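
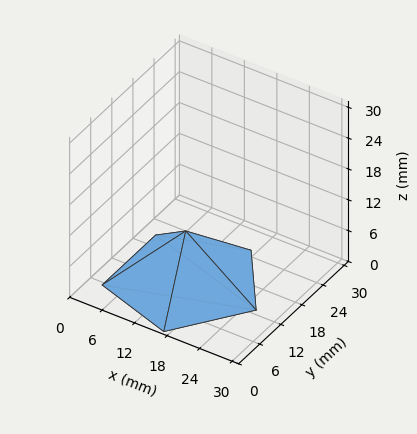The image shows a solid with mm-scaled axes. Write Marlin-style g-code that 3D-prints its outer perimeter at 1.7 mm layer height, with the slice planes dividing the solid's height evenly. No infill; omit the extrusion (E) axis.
Reading the render: the shape is a regular 5-sided pyramid, base circumscribed radius ≈ 13 mm, apex at z ≈ 10 mm (dimensions read to the nearest mm from the axis ticks). For the g-code, the solid's height is divided into equal slices at the stated Δz and each level perimeter traced with G1 moves after a G0 lift.

; perimeter-only toolpath
G21 ; units = mm
G90 ; absolute positioning
G28 ; home
; layer 1
G0 Z1.7
G0 X23.8 Y13.0
G1 X16.3 Y23.3
G1 X4.3 Y19.3
G1 X4.3 Y6.7
G1 X16.3 Y2.7
G1 X23.8 Y13.0
; layer 2
G0 Z3.3
G0 X21.7 Y13.0
G1 X15.7 Y21.3
G1 X6.0 Y18.1
G1 X6.0 Y7.9
G1 X15.7 Y4.7
G1 X21.7 Y13.0
; layer 3
G0 Z5.0
G0 X19.5 Y13.0
G1 X15.0 Y19.2
G1 X7.8 Y16.8
G1 X7.8 Y9.2
G1 X15.0 Y6.8
G1 X19.5 Y13.0
; layer 4
G0 Z6.7
G0 X17.3 Y13.0
G1 X14.3 Y17.1
G1 X9.5 Y15.5
G1 X9.5 Y10.5
G1 X14.3 Y8.9
G1 X17.3 Y13.0
; layer 5
G0 Z8.3
G0 X15.2 Y13.0
G1 X13.7 Y15.1
G1 X11.2 Y14.3
G1 X11.2 Y11.7
G1 X13.7 Y10.9
G1 X15.2 Y13.0
M2 ; end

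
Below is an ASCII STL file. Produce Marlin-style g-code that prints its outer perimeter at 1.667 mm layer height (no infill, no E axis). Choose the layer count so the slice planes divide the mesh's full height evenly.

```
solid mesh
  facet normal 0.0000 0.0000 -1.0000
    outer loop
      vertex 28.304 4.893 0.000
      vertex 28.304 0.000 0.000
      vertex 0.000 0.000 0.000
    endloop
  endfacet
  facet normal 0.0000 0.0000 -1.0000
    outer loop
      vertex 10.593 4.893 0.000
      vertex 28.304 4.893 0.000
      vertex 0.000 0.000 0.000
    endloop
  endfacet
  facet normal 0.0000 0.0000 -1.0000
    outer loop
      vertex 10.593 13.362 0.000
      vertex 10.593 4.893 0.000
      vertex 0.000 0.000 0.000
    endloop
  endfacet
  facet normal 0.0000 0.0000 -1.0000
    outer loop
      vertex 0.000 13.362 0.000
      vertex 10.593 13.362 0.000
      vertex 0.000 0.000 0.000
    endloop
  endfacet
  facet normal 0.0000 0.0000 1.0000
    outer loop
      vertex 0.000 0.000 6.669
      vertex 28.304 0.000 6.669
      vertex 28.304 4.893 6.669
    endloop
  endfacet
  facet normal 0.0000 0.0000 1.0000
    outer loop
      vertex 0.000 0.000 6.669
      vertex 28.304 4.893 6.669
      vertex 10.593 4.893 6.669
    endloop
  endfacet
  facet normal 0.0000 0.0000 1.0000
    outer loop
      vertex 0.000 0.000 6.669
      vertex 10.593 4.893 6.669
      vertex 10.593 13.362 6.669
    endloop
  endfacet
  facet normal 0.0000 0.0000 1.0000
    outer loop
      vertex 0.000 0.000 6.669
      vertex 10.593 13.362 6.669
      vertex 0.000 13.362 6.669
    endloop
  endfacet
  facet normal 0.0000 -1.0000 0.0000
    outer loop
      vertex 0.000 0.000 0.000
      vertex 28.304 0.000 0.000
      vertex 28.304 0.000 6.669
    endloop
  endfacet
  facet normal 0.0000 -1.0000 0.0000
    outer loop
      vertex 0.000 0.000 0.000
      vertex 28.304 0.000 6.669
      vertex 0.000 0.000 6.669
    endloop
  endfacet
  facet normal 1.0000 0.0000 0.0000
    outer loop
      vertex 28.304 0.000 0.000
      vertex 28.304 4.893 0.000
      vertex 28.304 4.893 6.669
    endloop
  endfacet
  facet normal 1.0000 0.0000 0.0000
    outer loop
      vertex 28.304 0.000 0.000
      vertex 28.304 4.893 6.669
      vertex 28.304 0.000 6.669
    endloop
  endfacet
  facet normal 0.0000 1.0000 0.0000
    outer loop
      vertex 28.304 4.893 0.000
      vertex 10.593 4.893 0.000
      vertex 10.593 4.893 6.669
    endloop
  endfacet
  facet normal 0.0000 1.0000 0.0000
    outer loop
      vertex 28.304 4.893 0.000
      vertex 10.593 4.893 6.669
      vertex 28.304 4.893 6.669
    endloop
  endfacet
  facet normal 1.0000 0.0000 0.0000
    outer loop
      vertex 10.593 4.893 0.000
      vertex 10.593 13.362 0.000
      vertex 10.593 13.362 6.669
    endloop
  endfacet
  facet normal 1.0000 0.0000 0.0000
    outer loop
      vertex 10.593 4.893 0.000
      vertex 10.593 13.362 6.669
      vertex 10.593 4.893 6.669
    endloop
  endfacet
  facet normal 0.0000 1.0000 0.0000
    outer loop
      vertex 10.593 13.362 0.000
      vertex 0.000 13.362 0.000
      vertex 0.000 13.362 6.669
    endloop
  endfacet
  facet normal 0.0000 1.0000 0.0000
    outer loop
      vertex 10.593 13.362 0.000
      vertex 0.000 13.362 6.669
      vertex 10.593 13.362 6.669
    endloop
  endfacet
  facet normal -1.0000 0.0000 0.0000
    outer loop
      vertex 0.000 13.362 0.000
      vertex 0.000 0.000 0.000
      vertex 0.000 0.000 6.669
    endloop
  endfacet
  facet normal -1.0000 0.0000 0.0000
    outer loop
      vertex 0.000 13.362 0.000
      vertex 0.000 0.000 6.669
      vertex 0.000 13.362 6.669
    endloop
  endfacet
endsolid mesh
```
; perimeter-only toolpath
G21 ; units = mm
G90 ; absolute positioning
G28 ; home
; layer 1
G0 Z1.667
G0 X0.000 Y0.000
G1 X28.304 Y0.000
G1 X28.304 Y4.893
G1 X10.593 Y4.893
G1 X10.593 Y13.362
G1 X0.000 Y13.362
G1 X0.000 Y0.000
; layer 2
G0 Z3.334
G0 X0.000 Y0.000
G1 X28.304 Y0.000
G1 X28.304 Y4.893
G1 X10.593 Y4.893
G1 X10.593 Y13.362
G1 X0.000 Y13.362
G1 X0.000 Y0.000
; layer 3
G0 Z5.002
G0 X0.000 Y0.000
G1 X28.304 Y0.000
G1 X28.304 Y4.893
G1 X10.593 Y4.893
G1 X10.593 Y13.362
G1 X0.000 Y13.362
G1 X0.000 Y0.000
; layer 4
G0 Z6.669
G0 X0.000 Y0.000
G1 X28.304 Y0.000
G1 X28.304 Y4.893
G1 X10.593 Y4.893
G1 X10.593 Y13.362
G1 X0.000 Y13.362
G1 X0.000 Y0.000
M2 ; end

The solid is an L-shaped prism: outer 28.3 × 13.4 mm, arm thicknesses ≈ 4.89 mm (horizontal) and 10.6 mm (vertical), extruded 6.67 mm in z. Slicing at Δz = 1.667 mm — 4 equal slices spanning the solid's height, so layer i sits at z = i·h/4 — gives 4 non-empty perimeters. Each is a 6-segment closed polygon; G0 lifts to the layer z and rapids to the start vertex, then G1 traces the edges.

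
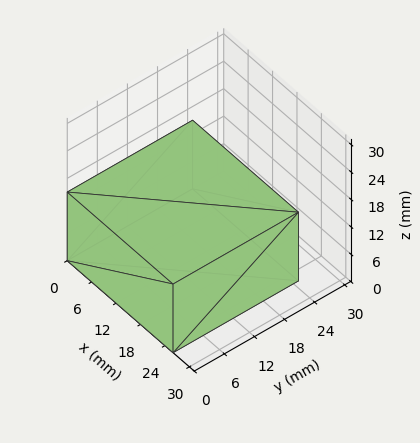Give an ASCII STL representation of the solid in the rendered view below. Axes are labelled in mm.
Reading the render: the shape is a rectangular box, roughly 26 × 25 mm footprint and 15 mm tall (dimensions read to the nearest mm from the axis ticks). For the STL, each face is triangulated and given an outward normal.

solid part
  facet normal 0.0000 0.0000 -1.0000
    outer loop
      vertex 26.0 25.0 0.0
      vertex 26.0 0.0 0.0
      vertex 0.0 0.0 0.0
    endloop
  endfacet
  facet normal 0.0000 0.0000 -1.0000
    outer loop
      vertex 0.0 25.0 0.0
      vertex 26.0 25.0 0.0
      vertex 0.0 0.0 0.0
    endloop
  endfacet
  facet normal 0.0000 0.0000 1.0000
    outer loop
      vertex 0.0 0.0 15.0
      vertex 26.0 0.0 15.0
      vertex 26.0 25.0 15.0
    endloop
  endfacet
  facet normal 0.0000 0.0000 1.0000
    outer loop
      vertex 0.0 0.0 15.0
      vertex 26.0 25.0 15.0
      vertex 0.0 25.0 15.0
    endloop
  endfacet
  facet normal 0.0000 -1.0000 0.0000
    outer loop
      vertex 0.0 0.0 0.0
      vertex 26.0 0.0 0.0
      vertex 26.0 0.0 15.0
    endloop
  endfacet
  facet normal 0.0000 -1.0000 0.0000
    outer loop
      vertex 0.0 0.0 0.0
      vertex 26.0 0.0 15.0
      vertex 0.0 0.0 15.0
    endloop
  endfacet
  facet normal 0.0000 1.0000 0.0000
    outer loop
      vertex 26.0 25.0 15.0
      vertex 26.0 25.0 0.0
      vertex 0.0 25.0 0.0
    endloop
  endfacet
  facet normal 0.0000 1.0000 0.0000
    outer loop
      vertex 0.0 25.0 15.0
      vertex 26.0 25.0 15.0
      vertex 0.0 25.0 0.0
    endloop
  endfacet
  facet normal -1.0000 0.0000 0.0000
    outer loop
      vertex 0.0 25.0 15.0
      vertex 0.0 25.0 0.0
      vertex 0.0 0.0 0.0
    endloop
  endfacet
  facet normal -1.0000 0.0000 0.0000
    outer loop
      vertex 0.0 0.0 15.0
      vertex 0.0 25.0 15.0
      vertex 0.0 0.0 0.0
    endloop
  endfacet
  facet normal 1.0000 0.0000 0.0000
    outer loop
      vertex 26.0 0.0 0.0
      vertex 26.0 25.0 0.0
      vertex 26.0 25.0 15.0
    endloop
  endfacet
  facet normal 1.0000 0.0000 0.0000
    outer loop
      vertex 26.0 0.0 0.0
      vertex 26.0 25.0 15.0
      vertex 26.0 0.0 15.0
    endloop
  endfacet
endsolid part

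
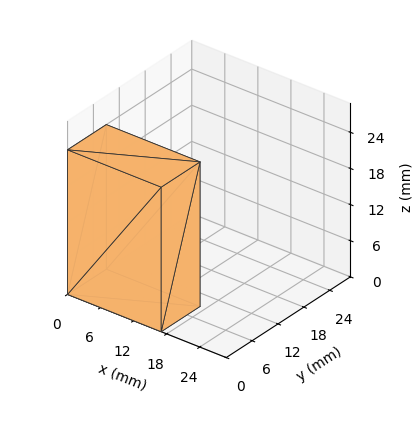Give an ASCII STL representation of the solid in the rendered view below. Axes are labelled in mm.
Reading the render: the shape is a rectangular box, roughly 17 × 9 mm footprint and 24 mm tall (dimensions read to the nearest mm from the axis ticks). For the STL, each face is triangulated and given an outward normal.

solid part
  facet normal 0.0000 0.0000 -1.0000
    outer loop
      vertex 17.00 9.00 0.00
      vertex 17.00 0.00 0.00
      vertex 0.00 0.00 0.00
    endloop
  endfacet
  facet normal 0.0000 0.0000 -1.0000
    outer loop
      vertex 0.00 9.00 0.00
      vertex 17.00 9.00 0.00
      vertex 0.00 0.00 0.00
    endloop
  endfacet
  facet normal 0.0000 0.0000 1.0000
    outer loop
      vertex 0.00 0.00 24.00
      vertex 17.00 0.00 24.00
      vertex 17.00 9.00 24.00
    endloop
  endfacet
  facet normal 0.0000 0.0000 1.0000
    outer loop
      vertex 0.00 0.00 24.00
      vertex 17.00 9.00 24.00
      vertex 0.00 9.00 24.00
    endloop
  endfacet
  facet normal 0.0000 -1.0000 0.0000
    outer loop
      vertex 0.00 0.00 0.00
      vertex 17.00 0.00 0.00
      vertex 17.00 0.00 24.00
    endloop
  endfacet
  facet normal 0.0000 -1.0000 0.0000
    outer loop
      vertex 0.00 0.00 0.00
      vertex 17.00 0.00 24.00
      vertex 0.00 0.00 24.00
    endloop
  endfacet
  facet normal 0.0000 1.0000 0.0000
    outer loop
      vertex 17.00 9.00 24.00
      vertex 17.00 9.00 0.00
      vertex 0.00 9.00 0.00
    endloop
  endfacet
  facet normal 0.0000 1.0000 0.0000
    outer loop
      vertex 0.00 9.00 24.00
      vertex 17.00 9.00 24.00
      vertex 0.00 9.00 0.00
    endloop
  endfacet
  facet normal -1.0000 0.0000 0.0000
    outer loop
      vertex 0.00 9.00 24.00
      vertex 0.00 9.00 0.00
      vertex 0.00 0.00 0.00
    endloop
  endfacet
  facet normal -1.0000 0.0000 0.0000
    outer loop
      vertex 0.00 0.00 24.00
      vertex 0.00 9.00 24.00
      vertex 0.00 0.00 0.00
    endloop
  endfacet
  facet normal 1.0000 0.0000 0.0000
    outer loop
      vertex 17.00 0.00 0.00
      vertex 17.00 9.00 0.00
      vertex 17.00 9.00 24.00
    endloop
  endfacet
  facet normal 1.0000 0.0000 0.0000
    outer loop
      vertex 17.00 0.00 0.00
      vertex 17.00 9.00 24.00
      vertex 17.00 0.00 24.00
    endloop
  endfacet
endsolid part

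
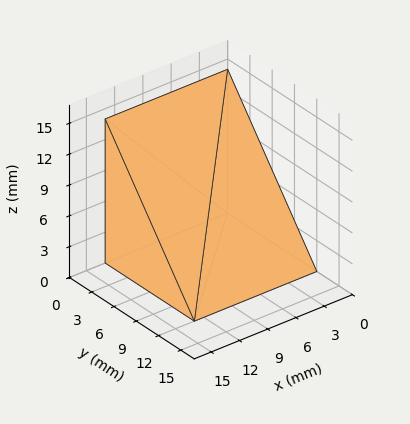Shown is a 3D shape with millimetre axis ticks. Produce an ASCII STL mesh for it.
Reading the render: the shape is a wedge (ramp): 13 × 12 mm base, rising to 14 mm along the y=0 edge and sloping linearly to z=0 at y=12 (dimensions read to the nearest mm from the axis ticks). For the STL, each face is triangulated and given an outward normal.

solid part
  facet normal 0.0000 0.0000 -1.0000
    outer loop
      vertex 13.0 12.0 0.0
      vertex 13.0 0.0 0.0
      vertex 0.0 0.0 0.0
    endloop
  endfacet
  facet normal 0.0000 0.0000 -1.0000
    outer loop
      vertex 0.0 12.0 0.0
      vertex 13.0 12.0 0.0
      vertex 0.0 0.0 0.0
    endloop
  endfacet
  facet normal 0.0000 -1.0000 0.0000
    outer loop
      vertex 0.0 0.0 0.0
      vertex 13.0 0.0 0.0
      vertex 13.0 0.0 14.0
    endloop
  endfacet
  facet normal 0.0000 -1.0000 0.0000
    outer loop
      vertex 0.0 0.0 0.0
      vertex 13.0 0.0 14.0
      vertex 0.0 0.0 14.0
    endloop
  endfacet
  facet normal 0.0000 0.7593 0.6508
    outer loop
      vertex 0.0 0.0 14.0
      vertex 13.0 0.0 14.0
      vertex 13.0 12.0 0.0
    endloop
  endfacet
  facet normal 0.0000 0.7593 0.6508
    outer loop
      vertex 0.0 0.0 14.0
      vertex 13.0 12.0 0.0
      vertex 0.0 12.0 0.0
    endloop
  endfacet
  facet normal -1.0000 0.0000 0.0000
    outer loop
      vertex 0.0 0.0 14.0
      vertex 0.0 12.0 0.0
      vertex 0.0 0.0 0.0
    endloop
  endfacet
  facet normal 1.0000 0.0000 0.0000
    outer loop
      vertex 13.0 0.0 0.0
      vertex 13.0 12.0 0.0
      vertex 13.0 0.0 14.0
    endloop
  endfacet
endsolid part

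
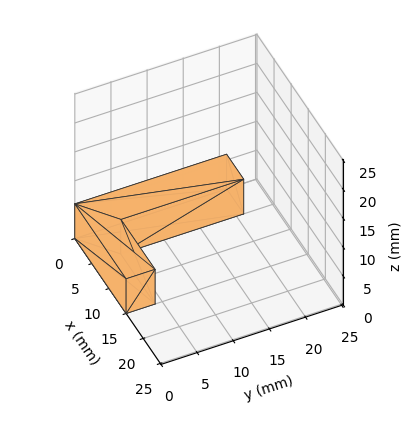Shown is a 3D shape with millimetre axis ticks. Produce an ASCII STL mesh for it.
Reading the render: the shape is an L-shaped prism: outer 15 × 21 mm, arm thicknesses ≈ 4 mm (horizontal) and 5 mm (vertical), extruded 6 mm in z (dimensions read to the nearest mm from the axis ticks). For the STL, each face is triangulated and given an outward normal.

solid part
  facet normal 0.0000 0.0000 -1.0000
    outer loop
      vertex 15.000 4.000 0.000
      vertex 15.000 0.000 0.000
      vertex 0.000 0.000 0.000
    endloop
  endfacet
  facet normal 0.0000 0.0000 -1.0000
    outer loop
      vertex 5.000 4.000 0.000
      vertex 15.000 4.000 0.000
      vertex 0.000 0.000 0.000
    endloop
  endfacet
  facet normal 0.0000 0.0000 -1.0000
    outer loop
      vertex 5.000 21.000 0.000
      vertex 5.000 4.000 0.000
      vertex 0.000 0.000 0.000
    endloop
  endfacet
  facet normal 0.0000 0.0000 -1.0000
    outer loop
      vertex 0.000 21.000 0.000
      vertex 5.000 21.000 0.000
      vertex 0.000 0.000 0.000
    endloop
  endfacet
  facet normal 0.0000 0.0000 1.0000
    outer loop
      vertex 0.000 0.000 6.000
      vertex 15.000 0.000 6.000
      vertex 15.000 4.000 6.000
    endloop
  endfacet
  facet normal 0.0000 0.0000 1.0000
    outer loop
      vertex 0.000 0.000 6.000
      vertex 15.000 4.000 6.000
      vertex 5.000 4.000 6.000
    endloop
  endfacet
  facet normal 0.0000 0.0000 1.0000
    outer loop
      vertex 0.000 0.000 6.000
      vertex 5.000 4.000 6.000
      vertex 5.000 21.000 6.000
    endloop
  endfacet
  facet normal 0.0000 0.0000 1.0000
    outer loop
      vertex 0.000 0.000 6.000
      vertex 5.000 21.000 6.000
      vertex 0.000 21.000 6.000
    endloop
  endfacet
  facet normal 0.0000 -1.0000 0.0000
    outer loop
      vertex 0.000 0.000 0.000
      vertex 15.000 0.000 0.000
      vertex 15.000 0.000 6.000
    endloop
  endfacet
  facet normal 0.0000 -1.0000 0.0000
    outer loop
      vertex 0.000 0.000 0.000
      vertex 15.000 0.000 6.000
      vertex 0.000 0.000 6.000
    endloop
  endfacet
  facet normal 1.0000 0.0000 0.0000
    outer loop
      vertex 15.000 0.000 0.000
      vertex 15.000 4.000 0.000
      vertex 15.000 4.000 6.000
    endloop
  endfacet
  facet normal 1.0000 0.0000 0.0000
    outer loop
      vertex 15.000 0.000 0.000
      vertex 15.000 4.000 6.000
      vertex 15.000 0.000 6.000
    endloop
  endfacet
  facet normal 0.0000 1.0000 0.0000
    outer loop
      vertex 15.000 4.000 0.000
      vertex 5.000 4.000 0.000
      vertex 5.000 4.000 6.000
    endloop
  endfacet
  facet normal 0.0000 1.0000 0.0000
    outer loop
      vertex 15.000 4.000 0.000
      vertex 5.000 4.000 6.000
      vertex 15.000 4.000 6.000
    endloop
  endfacet
  facet normal 1.0000 0.0000 0.0000
    outer loop
      vertex 5.000 4.000 0.000
      vertex 5.000 21.000 0.000
      vertex 5.000 21.000 6.000
    endloop
  endfacet
  facet normal 1.0000 0.0000 0.0000
    outer loop
      vertex 5.000 4.000 0.000
      vertex 5.000 21.000 6.000
      vertex 5.000 4.000 6.000
    endloop
  endfacet
  facet normal 0.0000 1.0000 0.0000
    outer loop
      vertex 5.000 21.000 0.000
      vertex 0.000 21.000 0.000
      vertex 0.000 21.000 6.000
    endloop
  endfacet
  facet normal 0.0000 1.0000 0.0000
    outer loop
      vertex 5.000 21.000 0.000
      vertex 0.000 21.000 6.000
      vertex 5.000 21.000 6.000
    endloop
  endfacet
  facet normal -1.0000 0.0000 0.0000
    outer loop
      vertex 0.000 21.000 0.000
      vertex 0.000 0.000 0.000
      vertex 0.000 0.000 6.000
    endloop
  endfacet
  facet normal -1.0000 0.0000 0.0000
    outer loop
      vertex 0.000 21.000 0.000
      vertex 0.000 0.000 6.000
      vertex 0.000 21.000 6.000
    endloop
  endfacet
endsolid part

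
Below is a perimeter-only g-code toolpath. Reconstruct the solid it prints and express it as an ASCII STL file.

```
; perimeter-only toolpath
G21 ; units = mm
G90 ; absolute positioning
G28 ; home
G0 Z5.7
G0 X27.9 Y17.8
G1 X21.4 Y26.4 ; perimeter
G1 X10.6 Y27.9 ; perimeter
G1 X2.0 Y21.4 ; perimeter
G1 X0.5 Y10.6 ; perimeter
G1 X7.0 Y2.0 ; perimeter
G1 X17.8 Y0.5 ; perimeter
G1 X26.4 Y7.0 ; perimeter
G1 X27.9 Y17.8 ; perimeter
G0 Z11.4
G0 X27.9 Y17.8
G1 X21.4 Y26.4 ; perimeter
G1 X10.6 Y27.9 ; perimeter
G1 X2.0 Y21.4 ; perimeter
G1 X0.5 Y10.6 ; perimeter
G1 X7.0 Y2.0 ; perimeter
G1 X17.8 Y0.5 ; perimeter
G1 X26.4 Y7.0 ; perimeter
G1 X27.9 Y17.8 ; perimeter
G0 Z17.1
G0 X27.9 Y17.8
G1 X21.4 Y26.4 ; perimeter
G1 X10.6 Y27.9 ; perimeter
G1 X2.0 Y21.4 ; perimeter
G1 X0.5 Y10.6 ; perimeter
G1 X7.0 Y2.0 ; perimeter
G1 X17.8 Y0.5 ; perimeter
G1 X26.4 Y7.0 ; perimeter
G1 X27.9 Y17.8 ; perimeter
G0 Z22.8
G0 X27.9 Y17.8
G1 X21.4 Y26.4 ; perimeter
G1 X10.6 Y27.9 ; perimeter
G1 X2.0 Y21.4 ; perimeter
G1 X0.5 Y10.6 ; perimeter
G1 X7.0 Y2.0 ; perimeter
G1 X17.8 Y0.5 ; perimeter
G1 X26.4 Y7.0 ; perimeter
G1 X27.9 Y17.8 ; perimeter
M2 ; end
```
solid part
  facet normal 0.0000 0.0000 -1.0000
    outer loop
      vertex 10.6 27.9 0.0
      vertex 21.4 26.4 0.0
      vertex 27.9 17.8 0.0
    endloop
  endfacet
  facet normal 0.0000 0.0000 -1.0000
    outer loop
      vertex 2.0 21.4 0.0
      vertex 10.6 27.9 0.0
      vertex 27.9 17.8 0.0
    endloop
  endfacet
  facet normal 0.0000 0.0000 -1.0000
    outer loop
      vertex 0.5 10.6 0.0
      vertex 2.0 21.4 0.0
      vertex 27.9 17.8 0.0
    endloop
  endfacet
  facet normal 0.0000 0.0000 -1.0000
    outer loop
      vertex 7.0 2.0 0.0
      vertex 0.5 10.6 0.0
      vertex 27.9 17.8 0.0
    endloop
  endfacet
  facet normal 0.0000 0.0000 -1.0000
    outer loop
      vertex 17.8 0.5 0.0
      vertex 7.0 2.0 0.0
      vertex 27.9 17.8 0.0
    endloop
  endfacet
  facet normal 0.0000 0.0000 -1.0000
    outer loop
      vertex 26.4 7.0 0.0
      vertex 17.8 0.5 0.0
      vertex 27.9 17.8 0.0
    endloop
  endfacet
  facet normal 0.0000 0.0000 1.0000
    outer loop
      vertex 27.9 17.8 22.8
      vertex 21.4 26.4 22.8
      vertex 10.6 27.9 22.8
    endloop
  endfacet
  facet normal 0.0000 0.0000 1.0000
    outer loop
      vertex 27.9 17.8 22.8
      vertex 10.6 27.9 22.8
      vertex 2.0 21.4 22.8
    endloop
  endfacet
  facet normal 0.0000 0.0000 1.0000
    outer loop
      vertex 27.9 17.8 22.8
      vertex 2.0 21.4 22.8
      vertex 0.5 10.6 22.8
    endloop
  endfacet
  facet normal 0.0000 0.0000 1.0000
    outer loop
      vertex 27.9 17.8 22.8
      vertex 0.5 10.6 22.8
      vertex 7.0 2.0 22.8
    endloop
  endfacet
  facet normal 0.0000 0.0000 1.0000
    outer loop
      vertex 27.9 17.8 22.8
      vertex 7.0 2.0 22.8
      vertex 17.8 0.5 22.8
    endloop
  endfacet
  facet normal 0.0000 0.0000 1.0000
    outer loop
      vertex 27.9 17.8 22.8
      vertex 17.8 0.5 22.8
      vertex 26.4 7.0 22.8
    endloop
  endfacet
  facet normal 0.7978 0.6030 0.0000
    outer loop
      vertex 27.9 17.8 0.0
      vertex 21.4 26.4 0.0
      vertex 21.4 26.4 22.8
    endloop
  endfacet
  facet normal 0.7978 0.6030 0.0000
    outer loop
      vertex 27.9 17.8 0.0
      vertex 21.4 26.4 22.8
      vertex 27.9 17.8 22.8
    endloop
  endfacet
  facet normal 0.1376 0.9905 0.0000
    outer loop
      vertex 21.4 26.4 0.0
      vertex 10.6 27.9 0.0
      vertex 10.6 27.9 22.8
    endloop
  endfacet
  facet normal 0.1376 0.9905 0.0000
    outer loop
      vertex 21.4 26.4 0.0
      vertex 10.6 27.9 22.8
      vertex 21.4 26.4 22.8
    endloop
  endfacet
  facet normal -0.6030 0.7978 0.0000
    outer loop
      vertex 10.6 27.9 0.0
      vertex 2.0 21.4 0.0
      vertex 2.0 21.4 22.8
    endloop
  endfacet
  facet normal -0.6030 0.7978 0.0000
    outer loop
      vertex 10.6 27.9 0.0
      vertex 2.0 21.4 22.8
      vertex 10.6 27.9 22.8
    endloop
  endfacet
  facet normal -0.9905 0.1376 0.0000
    outer loop
      vertex 2.0 21.4 0.0
      vertex 0.5 10.6 0.0
      vertex 0.5 10.6 22.8
    endloop
  endfacet
  facet normal -0.9905 0.1376 0.0000
    outer loop
      vertex 2.0 21.4 0.0
      vertex 0.5 10.6 22.8
      vertex 2.0 21.4 22.8
    endloop
  endfacet
  facet normal -0.7978 -0.6030 0.0000
    outer loop
      vertex 0.5 10.6 0.0
      vertex 7.0 2.0 0.0
      vertex 7.0 2.0 22.8
    endloop
  endfacet
  facet normal -0.7978 -0.6030 0.0000
    outer loop
      vertex 0.5 10.6 0.0
      vertex 7.0 2.0 22.8
      vertex 0.5 10.6 22.8
    endloop
  endfacet
  facet normal -0.1376 -0.9905 0.0000
    outer loop
      vertex 7.0 2.0 0.0
      vertex 17.8 0.5 0.0
      vertex 17.8 0.5 22.8
    endloop
  endfacet
  facet normal -0.1376 -0.9905 0.0000
    outer loop
      vertex 7.0 2.0 0.0
      vertex 17.8 0.5 22.8
      vertex 7.0 2.0 22.8
    endloop
  endfacet
  facet normal 0.6030 -0.7978 0.0000
    outer loop
      vertex 17.8 0.5 0.0
      vertex 26.4 7.0 0.0
      vertex 26.4 7.0 22.8
    endloop
  endfacet
  facet normal 0.6030 -0.7978 0.0000
    outer loop
      vertex 17.8 0.5 0.0
      vertex 26.4 7.0 22.8
      vertex 17.8 0.5 22.8
    endloop
  endfacet
  facet normal 0.9905 -0.1376 0.0000
    outer loop
      vertex 26.4 7.0 0.0
      vertex 27.9 17.8 0.0
      vertex 27.9 17.8 22.8
    endloop
  endfacet
  facet normal 0.9905 -0.1376 0.0000
    outer loop
      vertex 26.4 7.0 0.0
      vertex 27.9 17.8 22.8
      vertex 26.4 7.0 22.8
    endloop
  endfacet
endsolid part

The G0 Z moves step by Δz≈5.7 mm. Every layer's G1 loop is the same polygon, so the solid is a straight extrusion of it from z=0 to z≈22.8. Closing with flat bottom and top caps and triangulating gives 28 facets — a regular 8-sided prism (a cylinder approximated with 8 flat sides), circumscribed radius ≈ 14.2 mm, height ≈ 22.8 mm.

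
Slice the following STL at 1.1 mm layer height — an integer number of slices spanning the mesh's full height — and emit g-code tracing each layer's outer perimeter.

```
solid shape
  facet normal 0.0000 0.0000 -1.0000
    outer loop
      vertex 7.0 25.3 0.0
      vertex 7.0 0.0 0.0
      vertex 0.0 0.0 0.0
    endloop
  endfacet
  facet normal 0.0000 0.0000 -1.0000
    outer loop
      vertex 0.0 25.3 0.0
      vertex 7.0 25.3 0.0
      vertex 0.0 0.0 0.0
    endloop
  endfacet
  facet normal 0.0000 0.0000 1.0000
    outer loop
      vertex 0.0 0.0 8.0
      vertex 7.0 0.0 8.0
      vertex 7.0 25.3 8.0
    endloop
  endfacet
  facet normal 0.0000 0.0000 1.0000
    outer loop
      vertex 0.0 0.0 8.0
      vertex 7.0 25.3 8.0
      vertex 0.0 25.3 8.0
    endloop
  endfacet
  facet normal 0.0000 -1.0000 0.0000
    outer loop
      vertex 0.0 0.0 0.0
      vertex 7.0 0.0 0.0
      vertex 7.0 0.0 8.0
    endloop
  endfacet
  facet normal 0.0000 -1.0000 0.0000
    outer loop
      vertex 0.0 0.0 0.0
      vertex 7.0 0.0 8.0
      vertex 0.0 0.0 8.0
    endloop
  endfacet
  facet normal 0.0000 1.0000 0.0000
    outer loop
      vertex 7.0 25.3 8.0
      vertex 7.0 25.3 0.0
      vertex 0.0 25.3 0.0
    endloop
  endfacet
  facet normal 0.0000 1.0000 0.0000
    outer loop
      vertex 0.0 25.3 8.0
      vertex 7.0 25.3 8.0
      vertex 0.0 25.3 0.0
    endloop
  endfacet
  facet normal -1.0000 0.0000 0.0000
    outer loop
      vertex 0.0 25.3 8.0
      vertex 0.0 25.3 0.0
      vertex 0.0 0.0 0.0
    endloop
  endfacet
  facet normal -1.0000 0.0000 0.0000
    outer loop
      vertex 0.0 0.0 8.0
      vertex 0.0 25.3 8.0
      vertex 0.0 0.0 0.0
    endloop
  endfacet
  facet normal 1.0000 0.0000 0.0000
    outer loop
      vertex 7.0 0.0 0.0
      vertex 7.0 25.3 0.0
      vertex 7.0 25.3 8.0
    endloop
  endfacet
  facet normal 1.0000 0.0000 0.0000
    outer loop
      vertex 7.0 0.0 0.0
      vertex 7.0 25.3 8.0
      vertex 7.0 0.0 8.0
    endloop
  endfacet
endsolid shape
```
; perimeter-only toolpath
G21 ; units = mm
G90 ; absolute positioning
G28 ; home
; layer 1
G0 Z1.1
G0 X0.0 Y0.0
G1 X7.0 Y0.0
G1 X7.0 Y25.3
G1 X0.0 Y25.3
G1 X0.0 Y0.0
; layer 2
G0 Z2.3
G0 X0.0 Y0.0
G1 X7.0 Y0.0
G1 X7.0 Y25.3
G1 X0.0 Y25.3
G1 X0.0 Y0.0
; layer 3
G0 Z3.4
G0 X0.0 Y0.0
G1 X7.0 Y0.0
G1 X7.0 Y25.3
G1 X0.0 Y25.3
G1 X0.0 Y0.0
; layer 4
G0 Z4.6
G0 X0.0 Y0.0
G1 X7.0 Y0.0
G1 X7.0 Y25.3
G1 X0.0 Y25.3
G1 X0.0 Y0.0
; layer 5
G0 Z5.7
G0 X0.0 Y0.0
G1 X7.0 Y0.0
G1 X7.0 Y25.3
G1 X0.0 Y25.3
G1 X0.0 Y0.0
; layer 6
G0 Z6.9
G0 X0.0 Y0.0
G1 X7.0 Y0.0
G1 X7.0 Y25.3
G1 X0.0 Y25.3
G1 X0.0 Y0.0
; layer 7
G0 Z8.0
G0 X0.0 Y0.0
G1 X7.0 Y0.0
G1 X7.0 Y25.3
G1 X0.0 Y25.3
G1 X0.0 Y0.0
M2 ; end

The solid is a rectangular box, roughly 7 × 25.3 mm footprint and 8 mm tall. Slicing at Δz = 1.1 mm — 7 equal slices spanning the solid's height, so layer i sits at z = i·h/7 — gives 7 non-empty perimeters. Each is a 4-segment closed polygon; G0 lifts to the layer z and rapids to the start vertex, then G1 traces the edges.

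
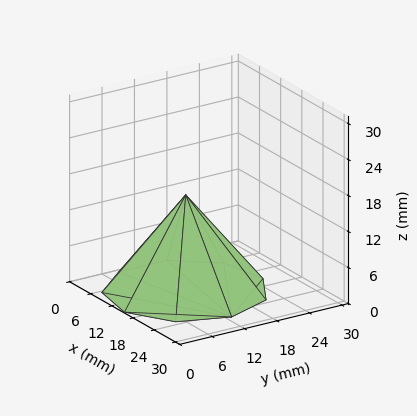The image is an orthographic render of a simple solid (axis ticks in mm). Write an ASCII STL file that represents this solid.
Reading the render: the shape is a regular 9-sided pyramid, base circumscribed radius ≈ 13 mm, apex at z ≈ 16 mm (dimensions read to the nearest mm from the axis ticks). For the STL, each face is triangulated and given an outward normal.

solid part
  facet normal 0.0000 0.0000 -1.0000
    outer loop
      vertex 15.257 25.803 0.000
      vertex 22.959 21.356 0.000
      vertex 26.000 13.000 0.000
    endloop
  endfacet
  facet normal 0.0000 0.0000 -1.0000
    outer loop
      vertex 6.500 24.258 0.000
      vertex 15.257 25.803 0.000
      vertex 26.000 13.000 0.000
    endloop
  endfacet
  facet normal 0.0000 0.0000 -1.0000
    outer loop
      vertex 0.784 17.446 0.000
      vertex 6.500 24.258 0.000
      vertex 26.000 13.000 0.000
    endloop
  endfacet
  facet normal 0.0000 0.0000 -1.0000
    outer loop
      vertex 0.784 8.554 0.000
      vertex 0.784 17.446 0.000
      vertex 26.000 13.000 0.000
    endloop
  endfacet
  facet normal 0.0000 0.0000 -1.0000
    outer loop
      vertex 6.500 1.742 0.000
      vertex 0.784 8.554 0.000
      vertex 26.000 13.000 0.000
    endloop
  endfacet
  facet normal 0.0000 0.0000 -1.0000
    outer loop
      vertex 15.257 0.197 0.000
      vertex 6.500 1.742 0.000
      vertex 26.000 13.000 0.000
    endloop
  endfacet
  facet normal 0.0000 0.0000 -1.0000
    outer loop
      vertex 22.959 4.644 0.000
      vertex 15.257 0.197 0.000
      vertex 26.000 13.000 0.000
    endloop
  endfacet
  facet normal 0.7469 0.2718 0.6069
    outer loop
      vertex 26.000 13.000 0.000
      vertex 22.959 21.356 0.000
      vertex 13.000 13.000 16.000
    endloop
  endfacet
  facet normal 0.3974 0.6883 0.6068
    outer loop
      vertex 22.959 21.356 0.000
      vertex 15.257 25.803 0.000
      vertex 13.000 13.000 16.000
    endloop
  endfacet
  facet normal -0.1381 0.7827 0.6068
    outer loop
      vertex 15.257 25.803 0.000
      vertex 6.500 24.258 0.000
      vertex 13.000 13.000 16.000
    endloop
  endfacet
  facet normal -0.6089 0.5109 0.6068
    outer loop
      vertex 6.500 24.258 0.000
      vertex 0.784 17.446 0.000
      vertex 13.000 13.000 16.000
    endloop
  endfacet
  facet normal -0.7948 0.0000 0.6068
    outer loop
      vertex 0.784 17.446 0.000
      vertex 0.784 8.554 0.000
      vertex 13.000 13.000 16.000
    endloop
  endfacet
  facet normal -0.6089 -0.5109 0.6068
    outer loop
      vertex 0.784 8.554 0.000
      vertex 6.500 1.742 0.000
      vertex 13.000 13.000 16.000
    endloop
  endfacet
  facet normal -0.1381 -0.7827 0.6068
    outer loop
      vertex 6.500 1.742 0.000
      vertex 15.257 0.197 0.000
      vertex 13.000 13.000 16.000
    endloop
  endfacet
  facet normal 0.3974 -0.6883 0.6068
    outer loop
      vertex 15.257 0.197 0.000
      vertex 22.959 4.644 0.000
      vertex 13.000 13.000 16.000
    endloop
  endfacet
  facet normal 0.7469 -0.2718 0.6069
    outer loop
      vertex 22.959 4.644 0.000
      vertex 26.000 13.000 0.000
      vertex 13.000 13.000 16.000
    endloop
  endfacet
endsolid part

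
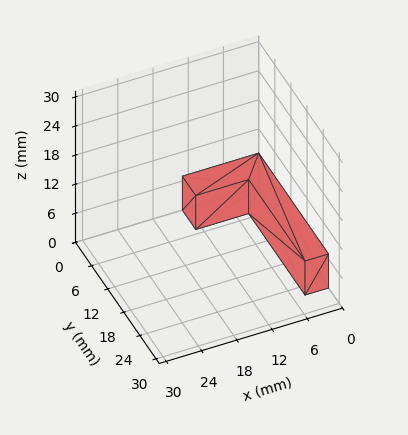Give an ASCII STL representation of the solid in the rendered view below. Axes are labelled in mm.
Reading the render: the shape is an L-shaped prism: outer 13 × 26 mm, arm thicknesses ≈ 5 mm (horizontal) and 4 mm (vertical), extruded 7 mm in z (dimensions read to the nearest mm from the axis ticks). For the STL, each face is triangulated and given an outward normal.

solid part
  facet normal 0.0000 0.0000 -1.0000
    outer loop
      vertex 13.0 5.0 0.0
      vertex 13.0 0.0 0.0
      vertex 0.0 0.0 0.0
    endloop
  endfacet
  facet normal 0.0000 0.0000 -1.0000
    outer loop
      vertex 4.0 5.0 0.0
      vertex 13.0 5.0 0.0
      vertex 0.0 0.0 0.0
    endloop
  endfacet
  facet normal 0.0000 0.0000 -1.0000
    outer loop
      vertex 4.0 26.0 0.0
      vertex 4.0 5.0 0.0
      vertex 0.0 0.0 0.0
    endloop
  endfacet
  facet normal 0.0000 0.0000 -1.0000
    outer loop
      vertex 0.0 26.0 0.0
      vertex 4.0 26.0 0.0
      vertex 0.0 0.0 0.0
    endloop
  endfacet
  facet normal 0.0000 0.0000 1.0000
    outer loop
      vertex 0.0 0.0 7.0
      vertex 13.0 0.0 7.0
      vertex 13.0 5.0 7.0
    endloop
  endfacet
  facet normal 0.0000 0.0000 1.0000
    outer loop
      vertex 0.0 0.0 7.0
      vertex 13.0 5.0 7.0
      vertex 4.0 5.0 7.0
    endloop
  endfacet
  facet normal 0.0000 0.0000 1.0000
    outer loop
      vertex 0.0 0.0 7.0
      vertex 4.0 5.0 7.0
      vertex 4.0 26.0 7.0
    endloop
  endfacet
  facet normal 0.0000 0.0000 1.0000
    outer loop
      vertex 0.0 0.0 7.0
      vertex 4.0 26.0 7.0
      vertex 0.0 26.0 7.0
    endloop
  endfacet
  facet normal 0.0000 -1.0000 0.0000
    outer loop
      vertex 0.0 0.0 0.0
      vertex 13.0 0.0 0.0
      vertex 13.0 0.0 7.0
    endloop
  endfacet
  facet normal 0.0000 -1.0000 0.0000
    outer loop
      vertex 0.0 0.0 0.0
      vertex 13.0 0.0 7.0
      vertex 0.0 0.0 7.0
    endloop
  endfacet
  facet normal 1.0000 0.0000 0.0000
    outer loop
      vertex 13.0 0.0 0.0
      vertex 13.0 5.0 0.0
      vertex 13.0 5.0 7.0
    endloop
  endfacet
  facet normal 1.0000 0.0000 0.0000
    outer loop
      vertex 13.0 0.0 0.0
      vertex 13.0 5.0 7.0
      vertex 13.0 0.0 7.0
    endloop
  endfacet
  facet normal 0.0000 1.0000 0.0000
    outer loop
      vertex 13.0 5.0 0.0
      vertex 4.0 5.0 0.0
      vertex 4.0 5.0 7.0
    endloop
  endfacet
  facet normal 0.0000 1.0000 0.0000
    outer loop
      vertex 13.0 5.0 0.0
      vertex 4.0 5.0 7.0
      vertex 13.0 5.0 7.0
    endloop
  endfacet
  facet normal 1.0000 0.0000 0.0000
    outer loop
      vertex 4.0 5.0 0.0
      vertex 4.0 26.0 0.0
      vertex 4.0 26.0 7.0
    endloop
  endfacet
  facet normal 1.0000 0.0000 0.0000
    outer loop
      vertex 4.0 5.0 0.0
      vertex 4.0 26.0 7.0
      vertex 4.0 5.0 7.0
    endloop
  endfacet
  facet normal 0.0000 1.0000 0.0000
    outer loop
      vertex 4.0 26.0 0.0
      vertex 0.0 26.0 0.0
      vertex 0.0 26.0 7.0
    endloop
  endfacet
  facet normal 0.0000 1.0000 0.0000
    outer loop
      vertex 4.0 26.0 0.0
      vertex 0.0 26.0 7.0
      vertex 4.0 26.0 7.0
    endloop
  endfacet
  facet normal -1.0000 0.0000 0.0000
    outer loop
      vertex 0.0 26.0 0.0
      vertex 0.0 0.0 0.0
      vertex 0.0 0.0 7.0
    endloop
  endfacet
  facet normal -1.0000 0.0000 0.0000
    outer loop
      vertex 0.0 26.0 0.0
      vertex 0.0 0.0 7.0
      vertex 0.0 26.0 7.0
    endloop
  endfacet
endsolid part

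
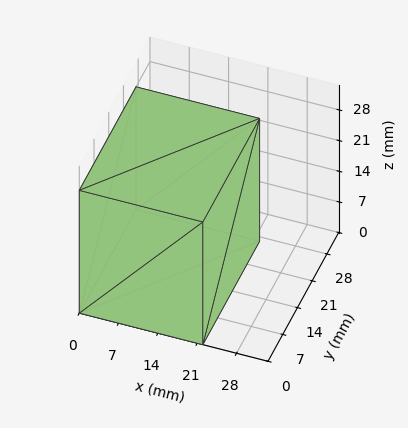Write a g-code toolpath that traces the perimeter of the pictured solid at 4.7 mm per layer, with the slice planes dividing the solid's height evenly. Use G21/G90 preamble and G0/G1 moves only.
Reading the render: the shape is a rectangular box, roughly 22 × 27 mm footprint and 28 mm tall (dimensions read to the nearest mm from the axis ticks). For the g-code, the solid's height is divided into equal slices at the stated Δz and each level perimeter traced with G1 moves after a G0 lift.

; perimeter-only toolpath
G21 ; units = mm
G90 ; absolute positioning
G28 ; home
; layer 1
G0 Z4.7
G0 X0.0 Y0.0
G1 X22.0 Y0.0
G1 X22.0 Y27.0
G1 X0.0 Y27.0
G1 X0.0 Y0.0
; layer 2
G0 Z9.3
G0 X0.0 Y0.0
G1 X22.0 Y0.0
G1 X22.0 Y27.0
G1 X0.0 Y27.0
G1 X0.0 Y0.0
; layer 3
G0 Z14.0
G0 X0.0 Y0.0
G1 X22.0 Y0.0
G1 X22.0 Y27.0
G1 X0.0 Y27.0
G1 X0.0 Y0.0
; layer 4
G0 Z18.7
G0 X0.0 Y0.0
G1 X22.0 Y0.0
G1 X22.0 Y27.0
G1 X0.0 Y27.0
G1 X0.0 Y0.0
; layer 5
G0 Z23.3
G0 X0.0 Y0.0
G1 X22.0 Y0.0
G1 X22.0 Y27.0
G1 X0.0 Y27.0
G1 X0.0 Y0.0
; layer 6
G0 Z28.0
G0 X0.0 Y0.0
G1 X22.0 Y0.0
G1 X22.0 Y27.0
G1 X0.0 Y27.0
G1 X0.0 Y0.0
M2 ; end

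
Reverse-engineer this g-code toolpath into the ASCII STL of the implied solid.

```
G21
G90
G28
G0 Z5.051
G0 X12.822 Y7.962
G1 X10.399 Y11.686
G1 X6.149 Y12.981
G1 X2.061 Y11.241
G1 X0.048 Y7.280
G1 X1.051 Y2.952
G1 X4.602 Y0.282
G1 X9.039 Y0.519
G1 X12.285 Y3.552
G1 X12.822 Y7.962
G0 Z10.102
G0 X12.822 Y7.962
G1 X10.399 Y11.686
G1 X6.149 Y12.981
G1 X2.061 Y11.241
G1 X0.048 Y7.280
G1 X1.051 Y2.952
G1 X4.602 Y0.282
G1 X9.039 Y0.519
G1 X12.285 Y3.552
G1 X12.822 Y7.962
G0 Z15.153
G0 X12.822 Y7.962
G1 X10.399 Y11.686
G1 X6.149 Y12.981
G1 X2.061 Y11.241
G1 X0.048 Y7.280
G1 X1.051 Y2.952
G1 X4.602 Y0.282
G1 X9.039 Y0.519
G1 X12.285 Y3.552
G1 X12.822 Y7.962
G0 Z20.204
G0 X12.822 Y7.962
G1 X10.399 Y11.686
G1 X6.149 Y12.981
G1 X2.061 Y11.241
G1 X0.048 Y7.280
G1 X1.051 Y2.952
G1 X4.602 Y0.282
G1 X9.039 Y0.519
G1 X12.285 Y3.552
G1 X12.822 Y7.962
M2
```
solid part
  facet normal 0.0000 0.0000 -1.0000
    outer loop
      vertex 6.149 12.981 0.000
      vertex 10.399 11.686 0.000
      vertex 12.822 7.962 0.000
    endloop
  endfacet
  facet normal 0.0000 0.0000 -1.0000
    outer loop
      vertex 2.061 11.241 0.000
      vertex 6.149 12.981 0.000
      vertex 12.822 7.962 0.000
    endloop
  endfacet
  facet normal 0.0000 0.0000 -1.0000
    outer loop
      vertex 0.048 7.280 0.000
      vertex 2.061 11.241 0.000
      vertex 12.822 7.962 0.000
    endloop
  endfacet
  facet normal 0.0000 0.0000 -1.0000
    outer loop
      vertex 1.051 2.952 0.000
      vertex 0.048 7.280 0.000
      vertex 12.822 7.962 0.000
    endloop
  endfacet
  facet normal 0.0000 0.0000 -1.0000
    outer loop
      vertex 4.602 0.282 0.000
      vertex 1.051 2.952 0.000
      vertex 12.822 7.962 0.000
    endloop
  endfacet
  facet normal 0.0000 0.0000 -1.0000
    outer loop
      vertex 9.039 0.519 0.000
      vertex 4.602 0.282 0.000
      vertex 12.822 7.962 0.000
    endloop
  endfacet
  facet normal 0.0000 0.0000 -1.0000
    outer loop
      vertex 12.285 3.552 0.000
      vertex 9.039 0.519 0.000
      vertex 12.822 7.962 0.000
    endloop
  endfacet
  facet normal 0.0000 0.0000 1.0000
    outer loop
      vertex 12.822 7.962 20.204
      vertex 10.399 11.686 20.204
      vertex 6.149 12.981 20.204
    endloop
  endfacet
  facet normal 0.0000 0.0000 1.0000
    outer loop
      vertex 12.822 7.962 20.204
      vertex 6.149 12.981 20.204
      vertex 2.061 11.241 20.204
    endloop
  endfacet
  facet normal 0.0000 0.0000 1.0000
    outer loop
      vertex 12.822 7.962 20.204
      vertex 2.061 11.241 20.204
      vertex 0.048 7.280 20.204
    endloop
  endfacet
  facet normal 0.0000 0.0000 1.0000
    outer loop
      vertex 12.822 7.962 20.204
      vertex 0.048 7.280 20.204
      vertex 1.051 2.952 20.204
    endloop
  endfacet
  facet normal 0.0000 0.0000 1.0000
    outer loop
      vertex 12.822 7.962 20.204
      vertex 1.051 2.952 20.204
      vertex 4.602 0.282 20.204
    endloop
  endfacet
  facet normal 0.0000 0.0000 1.0000
    outer loop
      vertex 12.822 7.962 20.204
      vertex 4.602 0.282 20.204
      vertex 9.039 0.519 20.204
    endloop
  endfacet
  facet normal 0.0000 0.0000 1.0000
    outer loop
      vertex 12.822 7.962 20.204
      vertex 9.039 0.519 20.204
      vertex 12.285 3.552 20.204
    endloop
  endfacet
  facet normal 0.8382 0.5454 0.0000
    outer loop
      vertex 12.822 7.962 0.000
      vertex 10.399 11.686 0.000
      vertex 10.399 11.686 20.204
    endloop
  endfacet
  facet normal 0.8382 0.5454 0.0000
    outer loop
      vertex 12.822 7.962 0.000
      vertex 10.399 11.686 20.204
      vertex 12.822 7.962 20.204
    endloop
  endfacet
  facet normal 0.2915 0.9566 0.0000
    outer loop
      vertex 10.399 11.686 0.000
      vertex 6.149 12.981 0.000
      vertex 6.149 12.981 20.204
    endloop
  endfacet
  facet normal 0.2915 0.9566 0.0000
    outer loop
      vertex 10.399 11.686 0.000
      vertex 6.149 12.981 20.204
      vertex 10.399 11.686 20.204
    endloop
  endfacet
  facet normal -0.3916 0.9201 0.0000
    outer loop
      vertex 6.149 12.981 0.000
      vertex 2.061 11.241 0.000
      vertex 2.061 11.241 20.204
    endloop
  endfacet
  facet normal -0.3916 0.9201 0.0000
    outer loop
      vertex 6.149 12.981 0.000
      vertex 2.061 11.241 20.204
      vertex 6.149 12.981 20.204
    endloop
  endfacet
  facet normal -0.8915 0.4531 0.0000
    outer loop
      vertex 2.061 11.241 0.000
      vertex 0.048 7.280 0.000
      vertex 0.048 7.280 20.204
    endloop
  endfacet
  facet normal -0.8915 0.4531 0.0000
    outer loop
      vertex 2.061 11.241 0.000
      vertex 0.048 7.280 20.204
      vertex 2.061 11.241 20.204
    endloop
  endfacet
  facet normal -0.9742 -0.2258 0.0000
    outer loop
      vertex 0.048 7.280 0.000
      vertex 1.051 2.952 0.000
      vertex 1.051 2.952 20.204
    endloop
  endfacet
  facet normal -0.9742 -0.2258 0.0000
    outer loop
      vertex 0.048 7.280 0.000
      vertex 1.051 2.952 20.204
      vertex 0.048 7.280 20.204
    endloop
  endfacet
  facet normal -0.6010 -0.7993 0.0000
    outer loop
      vertex 1.051 2.952 0.000
      vertex 4.602 0.282 0.000
      vertex 4.602 0.282 20.204
    endloop
  endfacet
  facet normal -0.6010 -0.7993 0.0000
    outer loop
      vertex 1.051 2.952 0.000
      vertex 4.602 0.282 20.204
      vertex 1.051 2.952 20.204
    endloop
  endfacet
  facet normal 0.0533 -0.9986 0.0000
    outer loop
      vertex 4.602 0.282 0.000
      vertex 9.039 0.519 0.000
      vertex 9.039 0.519 20.204
    endloop
  endfacet
  facet normal 0.0533 -0.9986 0.0000
    outer loop
      vertex 4.602 0.282 0.000
      vertex 9.039 0.519 20.204
      vertex 4.602 0.282 20.204
    endloop
  endfacet
  facet normal 0.6827 -0.7307 0.0000
    outer loop
      vertex 9.039 0.519 0.000
      vertex 12.285 3.552 0.000
      vertex 12.285 3.552 20.204
    endloop
  endfacet
  facet normal 0.6827 -0.7307 0.0000
    outer loop
      vertex 9.039 0.519 0.000
      vertex 12.285 3.552 20.204
      vertex 9.039 0.519 20.204
    endloop
  endfacet
  facet normal 0.9927 -0.1209 0.0000
    outer loop
      vertex 12.285 3.552 0.000
      vertex 12.822 7.962 0.000
      vertex 12.822 7.962 20.204
    endloop
  endfacet
  facet normal 0.9927 -0.1209 0.0000
    outer loop
      vertex 12.285 3.552 0.000
      vertex 12.822 7.962 20.204
      vertex 12.285 3.552 20.204
    endloop
  endfacet
endsolid part

The G0 Z moves step by Δz≈5.051 mm. Every layer's G1 loop is the same polygon, so the solid is a straight extrusion of it from z=0 to z≈20.2. Closing with flat bottom and top caps and triangulating gives 32 facets — a regular 9-sided prism (a cylinder approximated with 9 flat sides), circumscribed radius ≈ 6.5 mm, height ≈ 20.2 mm.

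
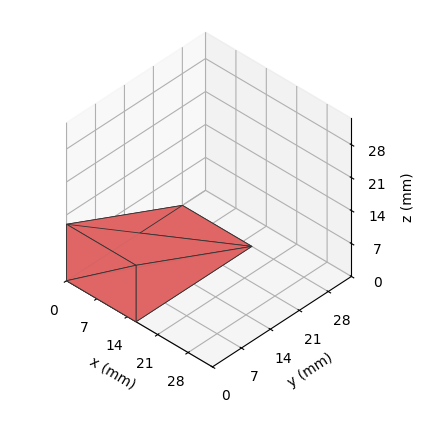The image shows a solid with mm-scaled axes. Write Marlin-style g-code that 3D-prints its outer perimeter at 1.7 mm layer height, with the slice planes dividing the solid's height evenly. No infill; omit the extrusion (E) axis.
Reading the render: the shape is a wedge (ramp): 16 × 28 mm base, rising to 12 mm along the y=0 edge and sloping linearly to z=0 at y=28 (dimensions read to the nearest mm from the axis ticks). For the g-code, the solid's height is divided into equal slices at the stated Δz and each level perimeter traced with G1 moves after a G0 lift.

; perimeter-only toolpath
G21 ; units = mm
G90 ; absolute positioning
G28 ; home
; layer 1
G0 Z1.7
G0 X0.0 Y0.0
G1 X16.0 Y0.0
G1 X16.0 Y24.0
G1 X0.0 Y24.0
G1 X0.0 Y0.0
; layer 2
G0 Z3.4
G0 X0.0 Y0.0
G1 X16.0 Y0.0
G1 X16.0 Y20.0
G1 X0.0 Y20.0
G1 X0.0 Y0.0
; layer 3
G0 Z5.1
G0 X0.0 Y0.0
G1 X16.0 Y0.0
G1 X16.0 Y16.0
G1 X0.0 Y16.0
G1 X0.0 Y0.0
; layer 4
G0 Z6.9
G0 X0.0 Y0.0
G1 X16.0 Y0.0
G1 X16.0 Y12.0
G1 X0.0 Y12.0
G1 X0.0 Y0.0
; layer 5
G0 Z8.6
G0 X0.0 Y0.0
G1 X16.0 Y0.0
G1 X16.0 Y8.0
G1 X0.0 Y8.0
G1 X0.0 Y0.0
; layer 6
G0 Z10.3
G0 X0.0 Y0.0
G1 X16.0 Y0.0
G1 X16.0 Y4.0
G1 X0.0 Y4.0
G1 X0.0 Y0.0
M2 ; end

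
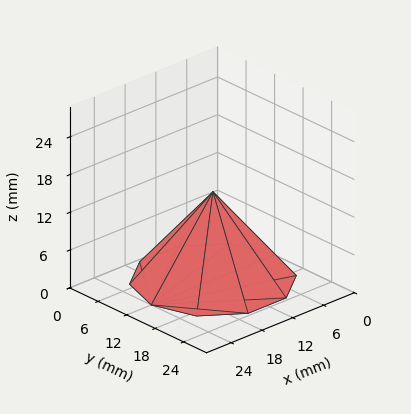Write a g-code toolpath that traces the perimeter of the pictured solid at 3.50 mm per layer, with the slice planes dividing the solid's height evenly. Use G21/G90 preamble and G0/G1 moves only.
Reading the render: the shape is a regular 10-sided pyramid, base circumscribed radius ≈ 12 mm, apex at z ≈ 14 mm (dimensions read to the nearest mm from the axis ticks). For the g-code, the solid's height is divided into equal slices at the stated Δz and each level perimeter traced with G1 moves after a G0 lift.

; perimeter-only toolpath
G21 ; units = mm
G90 ; absolute positioning
G28 ; home
; layer 1
G0 Z3.50
G0 X21.00 Y12.00
G1 X19.28 Y17.29
G1 X14.78 Y20.56
G1 X9.22 Y20.56
G1 X4.72 Y17.29
G1 X3.00 Y12.00
G1 X4.72 Y6.71
G1 X9.22 Y3.44
G1 X14.78 Y3.44
G1 X19.28 Y6.71
G1 X21.00 Y12.00
; layer 2
G0 Z7.00
G0 X18.00 Y12.00
G1 X16.86 Y15.53
G1 X13.86 Y17.70
G1 X10.14 Y17.70
G1 X7.14 Y15.53
G1 X6.00 Y12.00
G1 X7.14 Y8.47
G1 X10.14 Y6.29
G1 X13.86 Y6.29
G1 X16.86 Y8.47
G1 X18.00 Y12.00
; layer 3
G0 Z10.50
G0 X15.00 Y12.00
G1 X14.43 Y13.76
G1 X12.93 Y14.85
G1 X11.07 Y14.85
G1 X9.57 Y13.76
G1 X9.00 Y12.00
G1 X9.57 Y10.24
G1 X11.07 Y9.15
G1 X12.93 Y9.15
G1 X14.43 Y10.24
G1 X15.00 Y12.00
M2 ; end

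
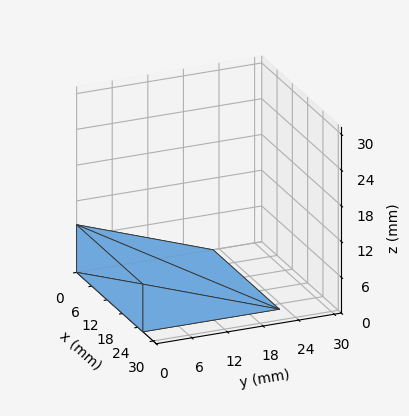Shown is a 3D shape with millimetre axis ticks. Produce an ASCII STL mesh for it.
Reading the render: the shape is a wedge (ramp): 26 × 23 mm base, rising to 8 mm along the y=0 edge and sloping linearly to z=0 at y=23 (dimensions read to the nearest mm from the axis ticks). For the STL, each face is triangulated and given an outward normal.

solid part
  facet normal 0.0000 0.0000 -1.0000
    outer loop
      vertex 26.00 23.00 0.00
      vertex 26.00 0.00 0.00
      vertex 0.00 0.00 0.00
    endloop
  endfacet
  facet normal 0.0000 0.0000 -1.0000
    outer loop
      vertex 0.00 23.00 0.00
      vertex 26.00 23.00 0.00
      vertex 0.00 0.00 0.00
    endloop
  endfacet
  facet normal 0.0000 -1.0000 0.0000
    outer loop
      vertex 0.00 0.00 0.00
      vertex 26.00 0.00 0.00
      vertex 26.00 0.00 8.00
    endloop
  endfacet
  facet normal 0.0000 -1.0000 0.0000
    outer loop
      vertex 0.00 0.00 0.00
      vertex 26.00 0.00 8.00
      vertex 0.00 0.00 8.00
    endloop
  endfacet
  facet normal 0.0000 0.3285 0.9445
    outer loop
      vertex 0.00 0.00 8.00
      vertex 26.00 0.00 8.00
      vertex 26.00 23.00 0.00
    endloop
  endfacet
  facet normal 0.0000 0.3285 0.9445
    outer loop
      vertex 0.00 0.00 8.00
      vertex 26.00 23.00 0.00
      vertex 0.00 23.00 0.00
    endloop
  endfacet
  facet normal -1.0000 0.0000 0.0000
    outer loop
      vertex 0.00 0.00 8.00
      vertex 0.00 23.00 0.00
      vertex 0.00 0.00 0.00
    endloop
  endfacet
  facet normal 1.0000 0.0000 0.0000
    outer loop
      vertex 26.00 0.00 0.00
      vertex 26.00 23.00 0.00
      vertex 26.00 0.00 8.00
    endloop
  endfacet
endsolid part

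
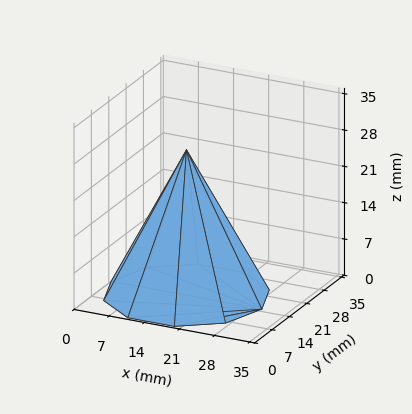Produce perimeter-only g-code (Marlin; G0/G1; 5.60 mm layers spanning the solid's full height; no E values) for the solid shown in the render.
Reading the render: the shape is a regular 10-sided pyramid, base circumscribed radius ≈ 15 mm, apex at z ≈ 28 mm (dimensions read to the nearest mm from the axis ticks). For the g-code, the solid's height is divided into equal slices at the stated Δz and each level perimeter traced with G1 moves after a G0 lift.

; perimeter-only toolpath
G21 ; units = mm
G90 ; absolute positioning
G28 ; home
; layer 1
G0 Z5.60
G0 X27.00 Y15.00
G1 X24.71 Y22.06
G1 X18.71 Y26.42
G1 X11.29 Y26.42
G1 X5.29 Y22.06
G1 X3.00 Y15.00
G1 X5.29 Y7.94
G1 X11.29 Y3.58
G1 X18.71 Y3.58
G1 X24.71 Y7.94
G1 X27.00 Y15.00
; layer 2
G0 Z11.20
G0 X24.00 Y15.00
G1 X22.28 Y20.29
G1 X17.78 Y23.56
G1 X12.22 Y23.56
G1 X7.72 Y20.29
G1 X6.00 Y15.00
G1 X7.72 Y9.71
G1 X12.22 Y6.44
G1 X17.78 Y6.44
G1 X22.28 Y9.71
G1 X24.00 Y15.00
; layer 3
G0 Z16.80
G0 X21.00 Y15.00
G1 X19.86 Y18.53
G1 X16.86 Y20.71
G1 X13.14 Y20.71
G1 X10.14 Y18.53
G1 X9.00 Y15.00
G1 X10.14 Y11.47
G1 X13.14 Y9.29
G1 X16.86 Y9.29
G1 X19.86 Y11.47
G1 X21.00 Y15.00
; layer 4
G0 Z22.40
G0 X18.00 Y15.00
G1 X17.43 Y16.76
G1 X15.93 Y17.85
G1 X14.07 Y17.85
G1 X12.57 Y16.76
G1 X12.00 Y15.00
G1 X12.57 Y13.24
G1 X14.07 Y12.15
G1 X15.93 Y12.15
G1 X17.43 Y13.24
G1 X18.00 Y15.00
M2 ; end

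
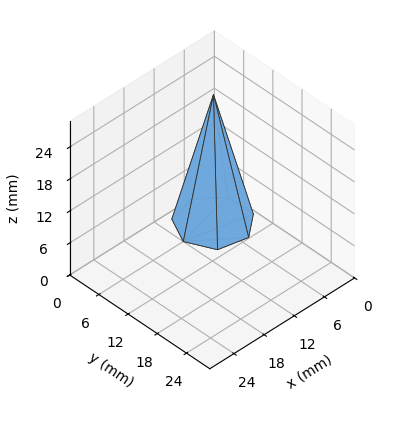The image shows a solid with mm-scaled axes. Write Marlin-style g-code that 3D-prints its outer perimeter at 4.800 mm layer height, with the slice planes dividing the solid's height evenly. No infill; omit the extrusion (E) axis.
Reading the render: the shape is a regular 7-sided pyramid, base circumscribed radius ≈ 6 mm, apex at z ≈ 24 mm (dimensions read to the nearest mm from the axis ticks). For the g-code, the solid's height is divided into equal slices at the stated Δz and each level perimeter traced with G1 moves after a G0 lift.

; perimeter-only toolpath
G21 ; units = mm
G90 ; absolute positioning
G28 ; home
; layer 1
G0 Z4.800
G0 X10.800 Y6.000
G1 X8.993 Y9.753
G1 X4.932 Y10.680
G1 X1.675 Y8.082
G1 X1.675 Y3.918
G1 X4.932 Y1.320
G1 X8.993 Y2.247
G1 X10.800 Y6.000
; layer 2
G0 Z9.600
G0 X9.600 Y6.000
G1 X8.245 Y8.815
G1 X5.199 Y9.510
G1 X2.756 Y7.562
G1 X2.756 Y4.438
G1 X5.199 Y2.490
G1 X8.245 Y3.185
G1 X9.600 Y6.000
; layer 3
G0 Z14.400
G0 X8.400 Y6.000
G1 X7.496 Y7.876
G1 X5.466 Y8.340
G1 X3.838 Y7.041
G1 X3.838 Y4.959
G1 X5.466 Y3.660
G1 X7.496 Y4.124
G1 X8.400 Y6.000
; layer 4
G0 Z19.200
G0 X7.200 Y6.000
G1 X6.748 Y6.938
G1 X5.733 Y7.170
G1 X4.919 Y6.521
G1 X4.919 Y5.479
G1 X5.733 Y4.830
G1 X6.748 Y5.062
G1 X7.200 Y6.000
M2 ; end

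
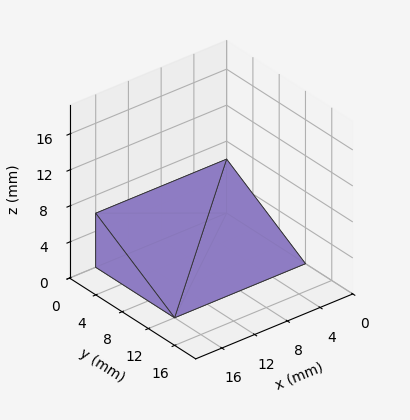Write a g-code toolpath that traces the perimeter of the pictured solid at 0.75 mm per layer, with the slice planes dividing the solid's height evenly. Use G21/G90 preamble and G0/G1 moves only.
Reading the render: the shape is a wedge (ramp): 16 × 12 mm base, rising to 6 mm along the y=0 edge and sloping linearly to z=0 at y=12 (dimensions read to the nearest mm from the axis ticks). For the g-code, the solid's height is divided into equal slices at the stated Δz and each level perimeter traced with G1 moves after a G0 lift.

; perimeter-only toolpath
G21 ; units = mm
G90 ; absolute positioning
G28 ; home
; layer 1
G0 Z0.75
G0 X0.00 Y0.00
G1 X16.00 Y0.00
G1 X16.00 Y10.50
G1 X0.00 Y10.50
G1 X0.00 Y0.00
; layer 2
G0 Z1.50
G0 X0.00 Y0.00
G1 X16.00 Y0.00
G1 X16.00 Y9.00
G1 X0.00 Y9.00
G1 X0.00 Y0.00
; layer 3
G0 Z2.25
G0 X0.00 Y0.00
G1 X16.00 Y0.00
G1 X16.00 Y7.50
G1 X0.00 Y7.50
G1 X0.00 Y0.00
; layer 4
G0 Z3.00
G0 X0.00 Y0.00
G1 X16.00 Y0.00
G1 X16.00 Y6.00
G1 X0.00 Y6.00
G1 X0.00 Y0.00
; layer 5
G0 Z3.75
G0 X0.00 Y0.00
G1 X16.00 Y0.00
G1 X16.00 Y4.50
G1 X0.00 Y4.50
G1 X0.00 Y0.00
; layer 6
G0 Z4.50
G0 X0.00 Y0.00
G1 X16.00 Y0.00
G1 X16.00 Y3.00
G1 X0.00 Y3.00
G1 X0.00 Y0.00
; layer 7
G0 Z5.25
G0 X0.00 Y0.00
G1 X16.00 Y0.00
G1 X16.00 Y1.50
G1 X0.00 Y1.50
G1 X0.00 Y0.00
M2 ; end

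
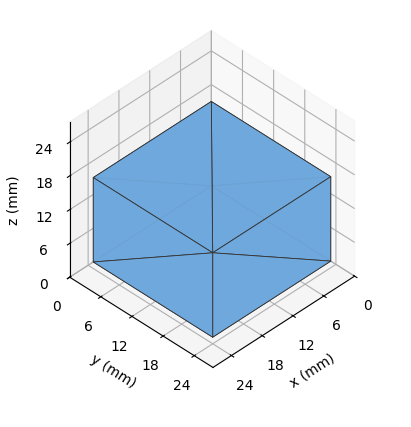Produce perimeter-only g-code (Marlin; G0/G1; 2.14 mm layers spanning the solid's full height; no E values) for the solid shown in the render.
Reading the render: the shape is a rectangular box, roughly 23 × 23 mm footprint and 15 mm tall (dimensions read to the nearest mm from the axis ticks). For the g-code, the solid's height is divided into equal slices at the stated Δz and each level perimeter traced with G1 moves after a G0 lift.

; perimeter-only toolpath
G21 ; units = mm
G90 ; absolute positioning
G28 ; home
; layer 1
G0 Z2.14
G0 X0.00 Y0.00
G1 X23.00 Y0.00
G1 X23.00 Y23.00
G1 X0.00 Y23.00
G1 X0.00 Y0.00
; layer 2
G0 Z4.29
G0 X0.00 Y0.00
G1 X23.00 Y0.00
G1 X23.00 Y23.00
G1 X0.00 Y23.00
G1 X0.00 Y0.00
; layer 3
G0 Z6.43
G0 X0.00 Y0.00
G1 X23.00 Y0.00
G1 X23.00 Y23.00
G1 X0.00 Y23.00
G1 X0.00 Y0.00
; layer 4
G0 Z8.57
G0 X0.00 Y0.00
G1 X23.00 Y0.00
G1 X23.00 Y23.00
G1 X0.00 Y23.00
G1 X0.00 Y0.00
; layer 5
G0 Z10.71
G0 X0.00 Y0.00
G1 X23.00 Y0.00
G1 X23.00 Y23.00
G1 X0.00 Y23.00
G1 X0.00 Y0.00
; layer 6
G0 Z12.86
G0 X0.00 Y0.00
G1 X23.00 Y0.00
G1 X23.00 Y23.00
G1 X0.00 Y23.00
G1 X0.00 Y0.00
; layer 7
G0 Z15.00
G0 X0.00 Y0.00
G1 X23.00 Y0.00
G1 X23.00 Y23.00
G1 X0.00 Y23.00
G1 X0.00 Y0.00
M2 ; end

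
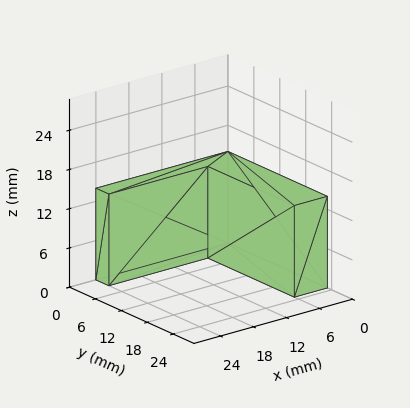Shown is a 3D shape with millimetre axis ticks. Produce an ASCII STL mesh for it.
Reading the render: the shape is an L-shaped prism: outer 24 × 23 mm, arm thicknesses ≈ 3 mm (horizontal) and 6 mm (vertical), extruded 14 mm in z (dimensions read to the nearest mm from the axis ticks). For the STL, each face is triangulated and given an outward normal.

solid part
  facet normal 0.0000 0.0000 -1.0000
    outer loop
      vertex 24.000 3.000 0.000
      vertex 24.000 0.000 0.000
      vertex 0.000 0.000 0.000
    endloop
  endfacet
  facet normal 0.0000 0.0000 -1.0000
    outer loop
      vertex 6.000 3.000 0.000
      vertex 24.000 3.000 0.000
      vertex 0.000 0.000 0.000
    endloop
  endfacet
  facet normal 0.0000 0.0000 -1.0000
    outer loop
      vertex 6.000 23.000 0.000
      vertex 6.000 3.000 0.000
      vertex 0.000 0.000 0.000
    endloop
  endfacet
  facet normal 0.0000 0.0000 -1.0000
    outer loop
      vertex 0.000 23.000 0.000
      vertex 6.000 23.000 0.000
      vertex 0.000 0.000 0.000
    endloop
  endfacet
  facet normal 0.0000 0.0000 1.0000
    outer loop
      vertex 0.000 0.000 14.000
      vertex 24.000 0.000 14.000
      vertex 24.000 3.000 14.000
    endloop
  endfacet
  facet normal 0.0000 0.0000 1.0000
    outer loop
      vertex 0.000 0.000 14.000
      vertex 24.000 3.000 14.000
      vertex 6.000 3.000 14.000
    endloop
  endfacet
  facet normal 0.0000 0.0000 1.0000
    outer loop
      vertex 0.000 0.000 14.000
      vertex 6.000 3.000 14.000
      vertex 6.000 23.000 14.000
    endloop
  endfacet
  facet normal 0.0000 0.0000 1.0000
    outer loop
      vertex 0.000 0.000 14.000
      vertex 6.000 23.000 14.000
      vertex 0.000 23.000 14.000
    endloop
  endfacet
  facet normal 0.0000 -1.0000 0.0000
    outer loop
      vertex 0.000 0.000 0.000
      vertex 24.000 0.000 0.000
      vertex 24.000 0.000 14.000
    endloop
  endfacet
  facet normal 0.0000 -1.0000 0.0000
    outer loop
      vertex 0.000 0.000 0.000
      vertex 24.000 0.000 14.000
      vertex 0.000 0.000 14.000
    endloop
  endfacet
  facet normal 1.0000 0.0000 0.0000
    outer loop
      vertex 24.000 0.000 0.000
      vertex 24.000 3.000 0.000
      vertex 24.000 3.000 14.000
    endloop
  endfacet
  facet normal 1.0000 0.0000 0.0000
    outer loop
      vertex 24.000 0.000 0.000
      vertex 24.000 3.000 14.000
      vertex 24.000 0.000 14.000
    endloop
  endfacet
  facet normal 0.0000 1.0000 0.0000
    outer loop
      vertex 24.000 3.000 0.000
      vertex 6.000 3.000 0.000
      vertex 6.000 3.000 14.000
    endloop
  endfacet
  facet normal 0.0000 1.0000 0.0000
    outer loop
      vertex 24.000 3.000 0.000
      vertex 6.000 3.000 14.000
      vertex 24.000 3.000 14.000
    endloop
  endfacet
  facet normal 1.0000 0.0000 0.0000
    outer loop
      vertex 6.000 3.000 0.000
      vertex 6.000 23.000 0.000
      vertex 6.000 23.000 14.000
    endloop
  endfacet
  facet normal 1.0000 0.0000 0.0000
    outer loop
      vertex 6.000 3.000 0.000
      vertex 6.000 23.000 14.000
      vertex 6.000 3.000 14.000
    endloop
  endfacet
  facet normal 0.0000 1.0000 0.0000
    outer loop
      vertex 6.000 23.000 0.000
      vertex 0.000 23.000 0.000
      vertex 0.000 23.000 14.000
    endloop
  endfacet
  facet normal 0.0000 1.0000 0.0000
    outer loop
      vertex 6.000 23.000 0.000
      vertex 0.000 23.000 14.000
      vertex 6.000 23.000 14.000
    endloop
  endfacet
  facet normal -1.0000 0.0000 0.0000
    outer loop
      vertex 0.000 23.000 0.000
      vertex 0.000 0.000 0.000
      vertex 0.000 0.000 14.000
    endloop
  endfacet
  facet normal -1.0000 0.0000 0.0000
    outer loop
      vertex 0.000 23.000 0.000
      vertex 0.000 0.000 14.000
      vertex 0.000 23.000 14.000
    endloop
  endfacet
endsolid part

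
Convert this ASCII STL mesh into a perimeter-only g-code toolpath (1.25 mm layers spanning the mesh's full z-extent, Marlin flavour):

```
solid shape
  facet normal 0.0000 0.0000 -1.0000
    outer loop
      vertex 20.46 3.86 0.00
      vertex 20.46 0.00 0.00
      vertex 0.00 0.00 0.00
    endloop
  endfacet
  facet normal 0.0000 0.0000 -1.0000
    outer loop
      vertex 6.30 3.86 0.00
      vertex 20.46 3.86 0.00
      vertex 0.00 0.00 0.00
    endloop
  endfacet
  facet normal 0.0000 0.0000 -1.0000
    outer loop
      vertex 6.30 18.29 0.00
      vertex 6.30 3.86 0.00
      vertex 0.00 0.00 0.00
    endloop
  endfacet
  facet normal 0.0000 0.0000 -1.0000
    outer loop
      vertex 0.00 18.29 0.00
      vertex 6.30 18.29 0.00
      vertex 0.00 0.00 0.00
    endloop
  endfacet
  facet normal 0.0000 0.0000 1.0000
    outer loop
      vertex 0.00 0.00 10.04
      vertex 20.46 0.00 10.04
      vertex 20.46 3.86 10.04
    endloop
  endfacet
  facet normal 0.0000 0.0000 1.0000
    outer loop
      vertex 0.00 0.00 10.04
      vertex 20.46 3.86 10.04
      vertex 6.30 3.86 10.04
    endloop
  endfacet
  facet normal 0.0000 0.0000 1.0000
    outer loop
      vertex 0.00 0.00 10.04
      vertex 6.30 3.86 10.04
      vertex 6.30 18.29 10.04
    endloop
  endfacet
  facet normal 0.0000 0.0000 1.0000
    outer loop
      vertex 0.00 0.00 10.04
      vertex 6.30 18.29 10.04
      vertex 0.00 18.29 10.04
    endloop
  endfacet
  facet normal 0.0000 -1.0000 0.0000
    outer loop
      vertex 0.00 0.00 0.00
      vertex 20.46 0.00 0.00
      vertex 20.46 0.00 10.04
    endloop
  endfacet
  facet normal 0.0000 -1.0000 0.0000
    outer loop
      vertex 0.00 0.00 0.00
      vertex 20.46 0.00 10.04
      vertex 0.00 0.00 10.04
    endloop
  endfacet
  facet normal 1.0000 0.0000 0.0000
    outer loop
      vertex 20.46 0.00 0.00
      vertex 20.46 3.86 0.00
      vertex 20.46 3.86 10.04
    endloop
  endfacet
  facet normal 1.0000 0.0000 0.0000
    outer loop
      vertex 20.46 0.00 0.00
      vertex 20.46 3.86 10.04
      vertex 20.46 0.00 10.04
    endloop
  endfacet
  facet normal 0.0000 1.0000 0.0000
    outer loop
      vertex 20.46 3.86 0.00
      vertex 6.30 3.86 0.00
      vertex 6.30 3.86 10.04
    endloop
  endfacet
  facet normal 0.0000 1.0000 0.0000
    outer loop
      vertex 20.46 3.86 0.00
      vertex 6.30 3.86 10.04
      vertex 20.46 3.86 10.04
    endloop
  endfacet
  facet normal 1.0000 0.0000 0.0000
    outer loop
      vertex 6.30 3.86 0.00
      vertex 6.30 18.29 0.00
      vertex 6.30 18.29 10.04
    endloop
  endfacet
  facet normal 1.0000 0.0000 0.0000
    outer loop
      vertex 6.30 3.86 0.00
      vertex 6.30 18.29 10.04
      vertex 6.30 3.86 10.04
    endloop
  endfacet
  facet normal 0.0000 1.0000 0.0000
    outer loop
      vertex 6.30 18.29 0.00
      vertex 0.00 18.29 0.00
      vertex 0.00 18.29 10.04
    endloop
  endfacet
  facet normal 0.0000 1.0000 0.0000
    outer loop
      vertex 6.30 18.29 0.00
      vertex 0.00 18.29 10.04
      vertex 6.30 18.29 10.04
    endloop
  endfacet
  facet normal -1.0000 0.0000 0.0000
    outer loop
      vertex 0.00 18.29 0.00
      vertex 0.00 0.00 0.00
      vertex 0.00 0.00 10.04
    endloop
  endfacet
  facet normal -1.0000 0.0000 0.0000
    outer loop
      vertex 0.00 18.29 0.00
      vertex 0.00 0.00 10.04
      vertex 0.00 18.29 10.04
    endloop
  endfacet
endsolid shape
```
; perimeter-only toolpath
G21 ; units = mm
G90 ; absolute positioning
G28 ; home
; layer 1
G0 Z1.25
G0 X0.00 Y0.00
G1 X20.46 Y0.00
G1 X20.46 Y3.86
G1 X6.30 Y3.86
G1 X6.30 Y18.29
G1 X0.00 Y18.29
G1 X0.00 Y0.00
; layer 2
G0 Z2.51
G0 X0.00 Y0.00
G1 X20.46 Y0.00
G1 X20.46 Y3.86
G1 X6.30 Y3.86
G1 X6.30 Y18.29
G1 X0.00 Y18.29
G1 X0.00 Y0.00
; layer 3
G0 Z3.76
G0 X0.00 Y0.00
G1 X20.46 Y0.00
G1 X20.46 Y3.86
G1 X6.30 Y3.86
G1 X6.30 Y18.29
G1 X0.00 Y18.29
G1 X0.00 Y0.00
; layer 4
G0 Z5.02
G0 X0.00 Y0.00
G1 X20.46 Y0.00
G1 X20.46 Y3.86
G1 X6.30 Y3.86
G1 X6.30 Y18.29
G1 X0.00 Y18.29
G1 X0.00 Y0.00
; layer 5
G0 Z6.27
G0 X0.00 Y0.00
G1 X20.46 Y0.00
G1 X20.46 Y3.86
G1 X6.30 Y3.86
G1 X6.30 Y18.29
G1 X0.00 Y18.29
G1 X0.00 Y0.00
; layer 6
G0 Z7.53
G0 X0.00 Y0.00
G1 X20.46 Y0.00
G1 X20.46 Y3.86
G1 X6.30 Y3.86
G1 X6.30 Y18.29
G1 X0.00 Y18.29
G1 X0.00 Y0.00
; layer 7
G0 Z8.79
G0 X0.00 Y0.00
G1 X20.46 Y0.00
G1 X20.46 Y3.86
G1 X6.30 Y3.86
G1 X6.30 Y18.29
G1 X0.00 Y18.29
G1 X0.00 Y0.00
; layer 8
G0 Z10.04
G0 X0.00 Y0.00
G1 X20.46 Y0.00
G1 X20.46 Y3.86
G1 X6.30 Y3.86
G1 X6.30 Y18.29
G1 X0.00 Y18.29
G1 X0.00 Y0.00
M2 ; end

The solid is an L-shaped prism: outer 20.5 × 18.3 mm, arm thicknesses ≈ 3.86 mm (horizontal) and 6.3 mm (vertical), extruded 10 mm in z. Slicing at Δz = 1.25 mm — 8 equal slices spanning the solid's height, so layer i sits at z = i·h/8 — gives 8 non-empty perimeters. Each is a 6-segment closed polygon; G0 lifts to the layer z and rapids to the start vertex, then G1 traces the edges.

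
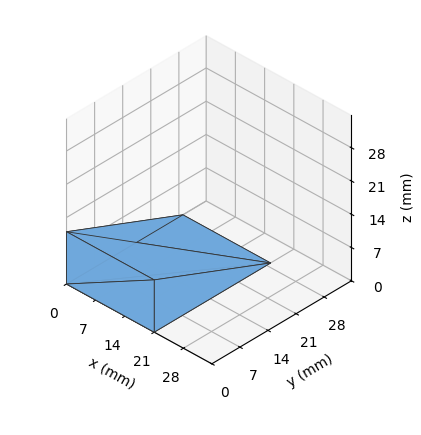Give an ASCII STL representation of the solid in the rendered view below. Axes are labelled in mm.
Reading the render: the shape is a wedge (ramp): 21 × 29 mm base, rising to 11 mm along the y=0 edge and sloping linearly to z=0 at y=29 (dimensions read to the nearest mm from the axis ticks). For the STL, each face is triangulated and given an outward normal.

solid part
  facet normal 0.0000 0.0000 -1.0000
    outer loop
      vertex 21.00 29.00 0.00
      vertex 21.00 0.00 0.00
      vertex 0.00 0.00 0.00
    endloop
  endfacet
  facet normal 0.0000 0.0000 -1.0000
    outer loop
      vertex 0.00 29.00 0.00
      vertex 21.00 29.00 0.00
      vertex 0.00 0.00 0.00
    endloop
  endfacet
  facet normal 0.0000 -1.0000 0.0000
    outer loop
      vertex 0.00 0.00 0.00
      vertex 21.00 0.00 0.00
      vertex 21.00 0.00 11.00
    endloop
  endfacet
  facet normal 0.0000 -1.0000 0.0000
    outer loop
      vertex 0.00 0.00 0.00
      vertex 21.00 0.00 11.00
      vertex 0.00 0.00 11.00
    endloop
  endfacet
  facet normal 0.0000 0.3547 0.9350
    outer loop
      vertex 0.00 0.00 11.00
      vertex 21.00 0.00 11.00
      vertex 21.00 29.00 0.00
    endloop
  endfacet
  facet normal 0.0000 0.3547 0.9350
    outer loop
      vertex 0.00 0.00 11.00
      vertex 21.00 29.00 0.00
      vertex 0.00 29.00 0.00
    endloop
  endfacet
  facet normal -1.0000 0.0000 0.0000
    outer loop
      vertex 0.00 0.00 11.00
      vertex 0.00 29.00 0.00
      vertex 0.00 0.00 0.00
    endloop
  endfacet
  facet normal 1.0000 0.0000 0.0000
    outer loop
      vertex 21.00 0.00 0.00
      vertex 21.00 29.00 0.00
      vertex 21.00 0.00 11.00
    endloop
  endfacet
endsolid part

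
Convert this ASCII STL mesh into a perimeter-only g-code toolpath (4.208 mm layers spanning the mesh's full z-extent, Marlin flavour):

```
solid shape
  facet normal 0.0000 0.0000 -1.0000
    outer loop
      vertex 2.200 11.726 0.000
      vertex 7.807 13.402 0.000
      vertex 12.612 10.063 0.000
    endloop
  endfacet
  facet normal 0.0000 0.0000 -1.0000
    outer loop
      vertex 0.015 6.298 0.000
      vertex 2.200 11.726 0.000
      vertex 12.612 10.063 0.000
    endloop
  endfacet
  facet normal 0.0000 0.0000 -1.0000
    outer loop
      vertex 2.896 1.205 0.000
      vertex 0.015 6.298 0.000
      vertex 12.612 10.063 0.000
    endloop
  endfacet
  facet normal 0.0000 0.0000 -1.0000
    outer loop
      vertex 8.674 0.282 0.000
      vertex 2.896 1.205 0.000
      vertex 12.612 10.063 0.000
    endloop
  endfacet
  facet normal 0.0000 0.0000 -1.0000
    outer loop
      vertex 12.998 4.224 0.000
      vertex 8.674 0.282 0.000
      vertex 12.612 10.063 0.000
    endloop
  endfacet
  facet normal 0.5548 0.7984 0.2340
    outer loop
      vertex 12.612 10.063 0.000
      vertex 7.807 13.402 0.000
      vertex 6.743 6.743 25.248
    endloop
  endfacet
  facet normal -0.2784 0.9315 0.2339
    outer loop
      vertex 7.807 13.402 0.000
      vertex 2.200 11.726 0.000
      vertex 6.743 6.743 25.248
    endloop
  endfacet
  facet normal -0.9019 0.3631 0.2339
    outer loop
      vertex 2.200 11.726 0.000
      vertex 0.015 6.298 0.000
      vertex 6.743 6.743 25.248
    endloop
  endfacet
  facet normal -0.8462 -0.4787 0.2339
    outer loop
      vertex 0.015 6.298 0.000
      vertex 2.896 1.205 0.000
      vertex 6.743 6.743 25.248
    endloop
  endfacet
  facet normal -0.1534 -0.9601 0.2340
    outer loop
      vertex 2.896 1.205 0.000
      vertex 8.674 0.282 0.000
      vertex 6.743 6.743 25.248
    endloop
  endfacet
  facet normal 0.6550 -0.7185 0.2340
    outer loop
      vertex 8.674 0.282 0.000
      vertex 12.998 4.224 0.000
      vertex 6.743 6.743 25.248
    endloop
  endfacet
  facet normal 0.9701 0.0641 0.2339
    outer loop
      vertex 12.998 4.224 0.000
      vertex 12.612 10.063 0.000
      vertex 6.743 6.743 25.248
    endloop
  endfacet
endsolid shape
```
; perimeter-only toolpath
G21 ; units = mm
G90 ; absolute positioning
G28 ; home
; layer 1
G0 Z4.208
G0 X11.634 Y9.510
G1 X7.630 Y12.292
G1 X2.957 Y10.896
G1 X1.136 Y6.372
G1 X3.537 Y2.128
G1 X8.352 Y1.359
G1 X11.956 Y4.644
G1 X11.634 Y9.510
; layer 2
G0 Z8.416
G0 X10.656 Y8.956
G1 X7.452 Y11.182
G1 X3.714 Y10.065
G1 X2.258 Y6.446
G1 X4.178 Y3.051
G1 X8.030 Y2.436
G1 X10.913 Y5.064
G1 X10.656 Y8.956
; layer 3
G0 Z12.624
G0 X9.678 Y8.403
G1 X7.275 Y10.072
G1 X4.472 Y9.235
G1 X3.379 Y6.521
G1 X4.819 Y3.974
G1 X7.708 Y3.513
G1 X9.870 Y5.484
G1 X9.678 Y8.403
; layer 4
G0 Z16.832
G0 X8.699 Y7.850
G1 X7.098 Y8.963
G1 X5.229 Y8.404
G1 X4.500 Y6.595
G1 X5.461 Y4.897
G1 X7.387 Y4.589
G1 X8.828 Y5.903
G1 X8.699 Y7.850
; layer 5
G0 Z21.040
G0 X7.721 Y7.296
G1 X6.920 Y7.853
G1 X5.986 Y7.574
G1 X5.622 Y6.669
G1 X6.102 Y5.820
G1 X7.065 Y5.666
G1 X7.786 Y6.323
G1 X7.721 Y7.296
M2 ; end

The solid is a regular 7-sided pyramid, base circumscribed radius ≈ 6.74 mm, apex at z ≈ 25.2 mm. Slicing at Δz = 4.208 mm — 6 equal slices spanning the solid's height, so layer i sits at z = i·h/6 — gives 5 non-empty perimeters. Each is a 7-segment closed polygon; G0 lifts to the layer z and rapids to the start vertex, then G1 traces the edges. The cross-section shrinks linearly with z (the slice at the apex is degenerate and omitted).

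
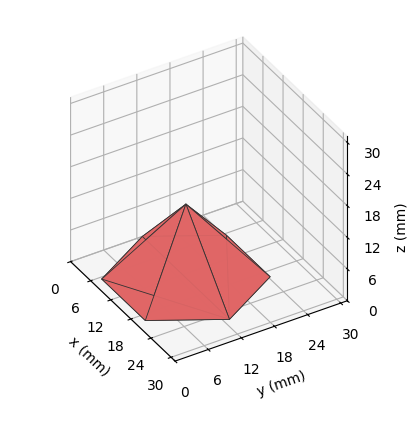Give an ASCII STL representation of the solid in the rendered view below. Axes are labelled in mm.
Reading the render: the shape is a regular 6-sided pyramid, base circumscribed radius ≈ 13 mm, apex at z ≈ 14 mm (dimensions read to the nearest mm from the axis ticks). For the STL, each face is triangulated and given an outward normal.

solid part
  facet normal 0.0000 0.0000 -1.0000
    outer loop
      vertex 6.5 24.3 0.0
      vertex 19.5 24.3 0.0
      vertex 26.0 13.0 0.0
    endloop
  endfacet
  facet normal 0.0000 0.0000 -1.0000
    outer loop
      vertex 0.0 13.0 0.0
      vertex 6.5 24.3 0.0
      vertex 26.0 13.0 0.0
    endloop
  endfacet
  facet normal 0.0000 0.0000 -1.0000
    outer loop
      vertex 6.5 1.7 0.0
      vertex 0.0 13.0 0.0
      vertex 26.0 13.0 0.0
    endloop
  endfacet
  facet normal 0.0000 0.0000 -1.0000
    outer loop
      vertex 19.5 1.7 0.0
      vertex 6.5 1.7 0.0
      vertex 26.0 13.0 0.0
    endloop
  endfacet
  facet normal 0.6753 0.3884 0.6270
    outer loop
      vertex 26.0 13.0 0.0
      vertex 19.5 24.3 0.0
      vertex 13.0 13.0 14.0
    endloop
  endfacet
  facet normal 0.0000 0.7782 0.6281
    outer loop
      vertex 19.5 24.3 0.0
      vertex 6.5 24.3 0.0
      vertex 13.0 13.0 14.0
    endloop
  endfacet
  facet normal -0.6753 0.3884 0.6270
    outer loop
      vertex 6.5 24.3 0.0
      vertex 0.0 13.0 0.0
      vertex 13.0 13.0 14.0
    endloop
  endfacet
  facet normal -0.6753 -0.3884 0.6270
    outer loop
      vertex 0.0 13.0 0.0
      vertex 6.5 1.7 0.0
      vertex 13.0 13.0 14.0
    endloop
  endfacet
  facet normal 0.0000 -0.7782 0.6281
    outer loop
      vertex 6.5 1.7 0.0
      vertex 19.5 1.7 0.0
      vertex 13.0 13.0 14.0
    endloop
  endfacet
  facet normal 0.6753 -0.3884 0.6270
    outer loop
      vertex 19.5 1.7 0.0
      vertex 26.0 13.0 0.0
      vertex 13.0 13.0 14.0
    endloop
  endfacet
endsolid part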